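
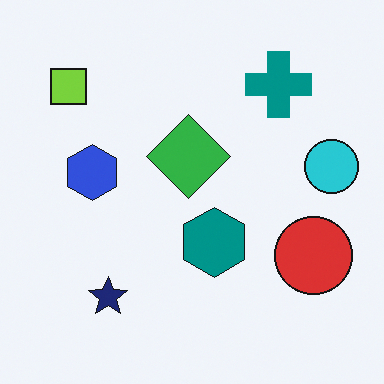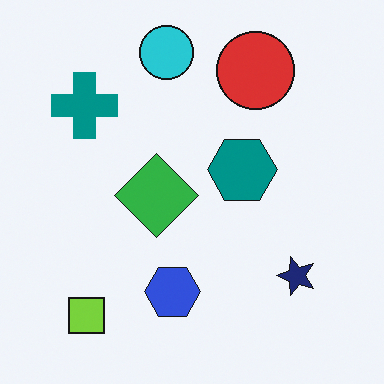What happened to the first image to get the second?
Rotated 90° counter-clockwise.

The lime square sits in the top-left of the first image and the bottom-left of the second — consistent with a whole-image 90° counter-clockwise rotation.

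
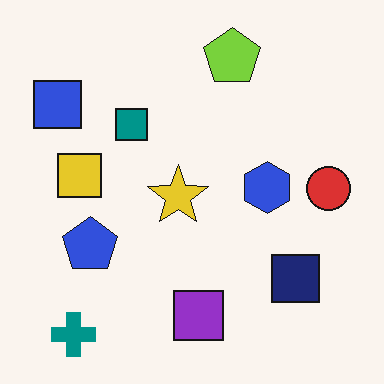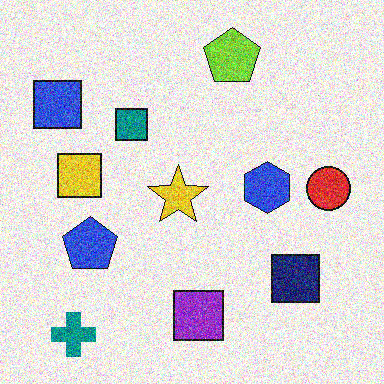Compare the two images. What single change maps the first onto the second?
This is the original image degraded with strong gaussian noise.

Random speckle covers the whole image, including the flat background.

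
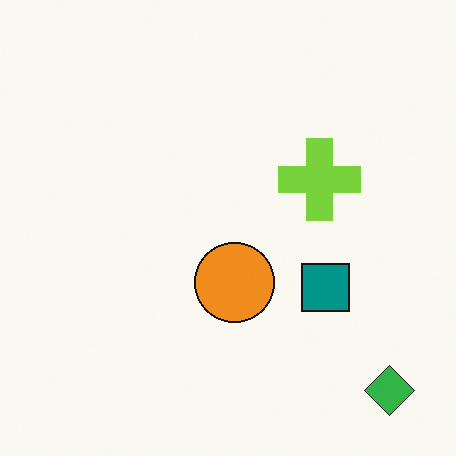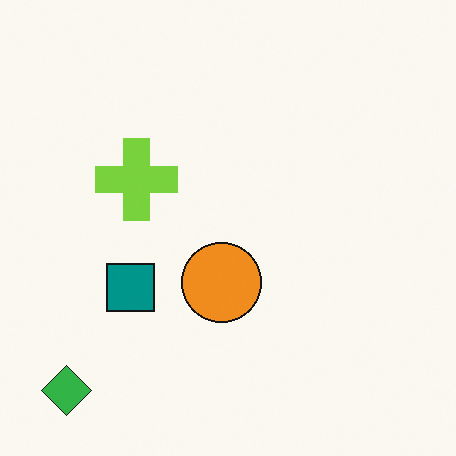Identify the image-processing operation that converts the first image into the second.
The image was flipped horizontally (left ↔ right).

The green diamond is in the bottom-right of the first image and the bottom-left of the second — shapes on opposite sides of the vertical midline have swapped in a mirror flip.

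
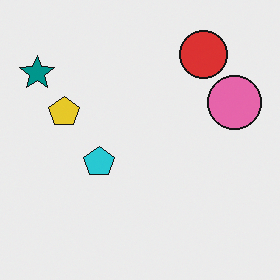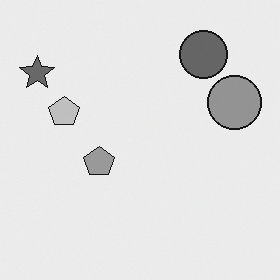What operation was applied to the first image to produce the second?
Converted to grayscale.

All color is removed — every shape is now a shade of grey.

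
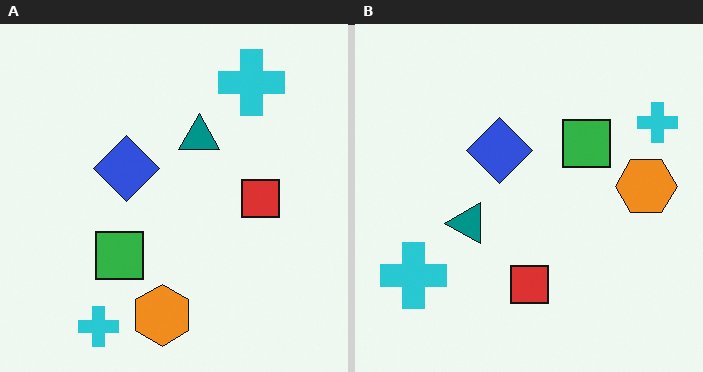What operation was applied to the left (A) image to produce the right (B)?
The image was transposed (reflected across the top-left ↔ bottom-right diagonal).

Shapes have swapped their row and column positions — what was in the top-right is now in the bottom-left — a diagonal reflection.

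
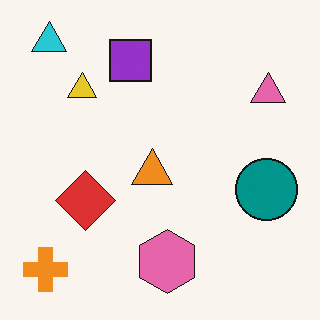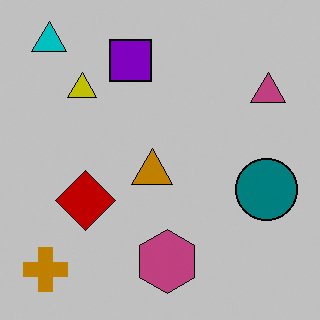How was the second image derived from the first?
The image was heavily posterized to just a handful of flat colors.

Each flat color has snapped to a coarser quantized level — most visibly, the near-white background has dropped to a flat grey.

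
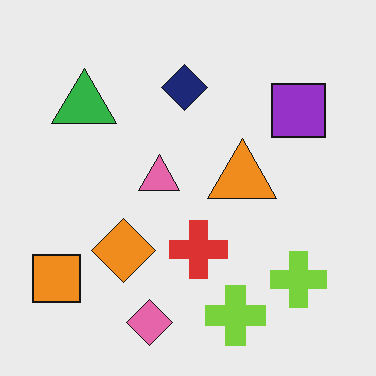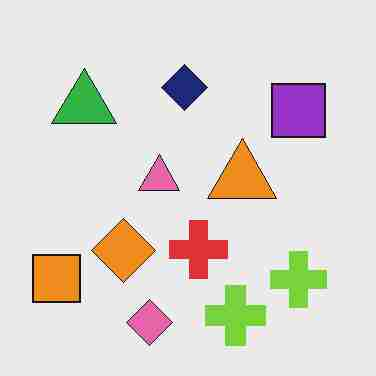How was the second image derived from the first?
Heavily JPEG-compressed with obvious blocking artifacts.

Blocky 8×8 compression artifacts appear around shape edges and the flat background shows ringing — characteristic JPEG degradation.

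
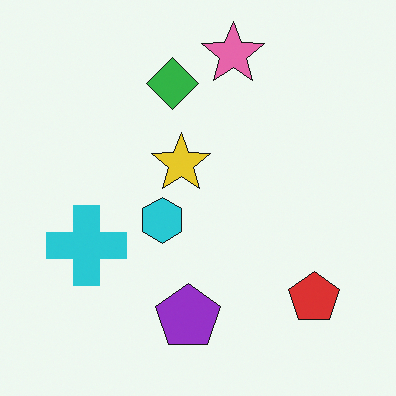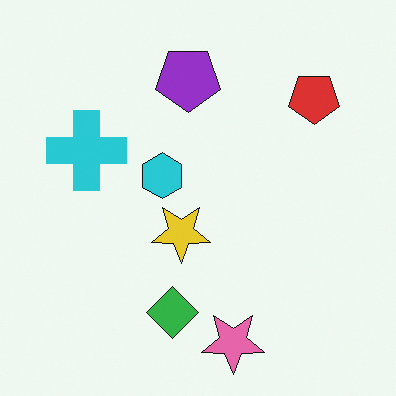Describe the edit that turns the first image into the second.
It was flipped vertically (top ↔ bottom).

The pink star is in the top of the first image and the bottom of the second — shapes on opposite sides of the horizontal midline have swapped in a mirror flip.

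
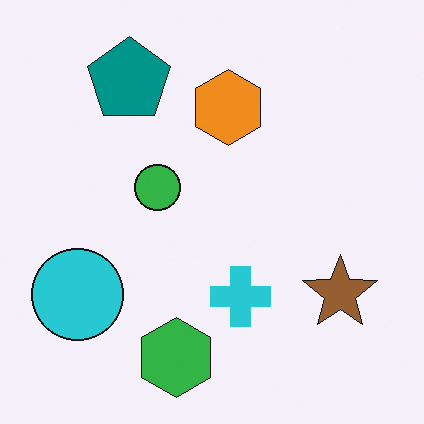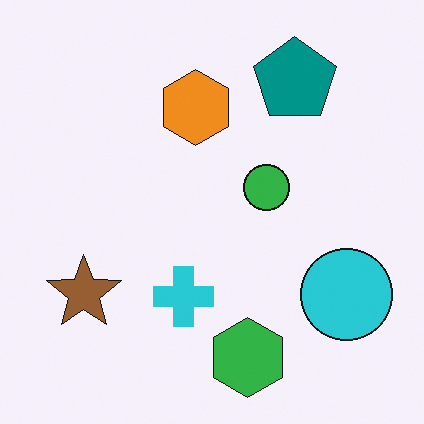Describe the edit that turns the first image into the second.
The second image is the first flipped horizontally (left ↔ right).

The cyan circle is in the bottom-left of the first image and the bottom-right of the second — shapes on opposite sides of the vertical midline have swapped in a mirror flip.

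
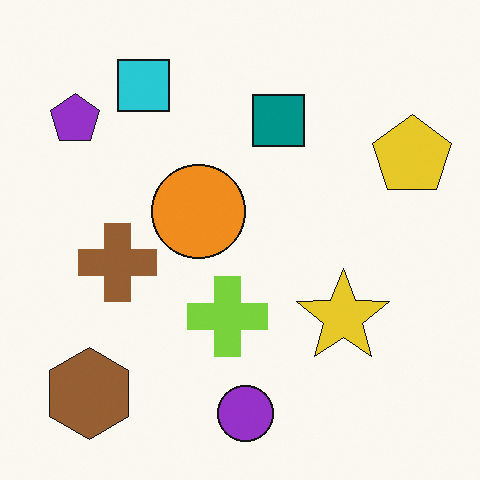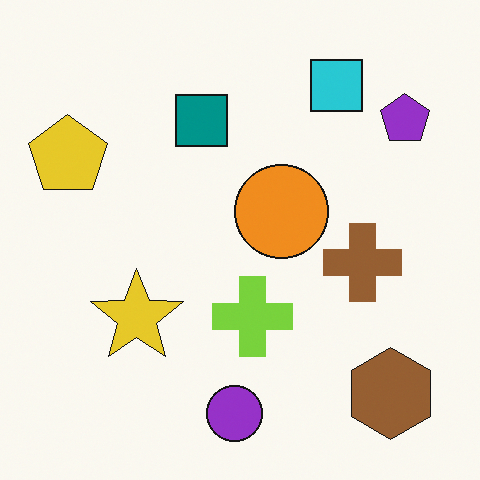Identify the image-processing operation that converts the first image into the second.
The second image is the first flipped horizontally (left ↔ right).

The yellow pentagon is in the top-right of the first image and the top-left of the second — shapes on opposite sides of the vertical midline have swapped in a mirror flip.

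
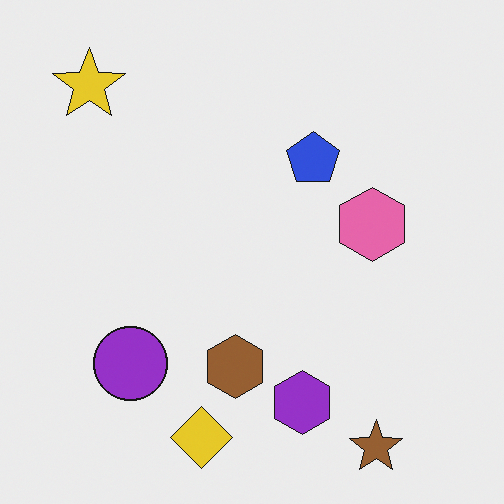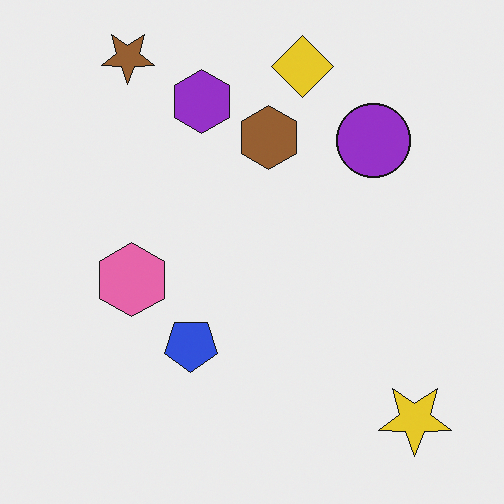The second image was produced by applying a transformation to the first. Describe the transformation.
Rotated 180°.

The yellow star sits in the top-left of the first image and the bottom-right of the second — consistent with a whole-image 180° rotation.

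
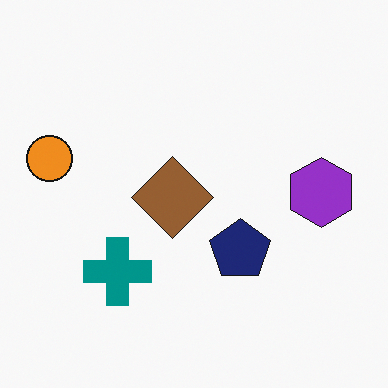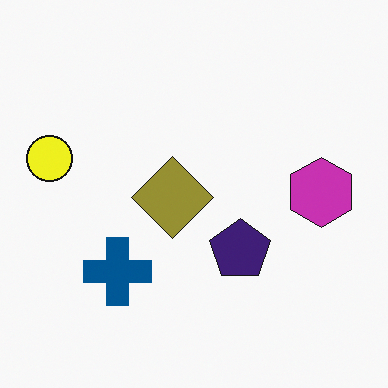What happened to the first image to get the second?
The transformation is: hue-shifted by a small amount.

Every shape's color has rotated by the same amount around the hue wheel — a uniform hue shift.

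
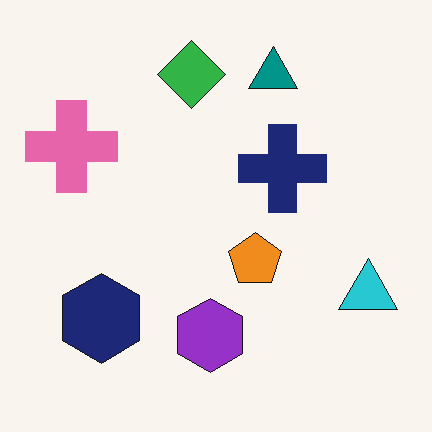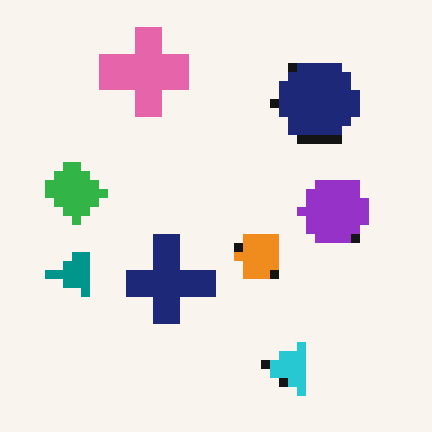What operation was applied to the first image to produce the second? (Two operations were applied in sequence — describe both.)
Transposed (reflected across the top-left ↔ bottom-right diagonal), then heavily pixelated into large blocks.

Shapes have swapped their row and column positions — what was in the top-right is now in the bottom-left — a diagonal reflection. Shapes are reduced to large square blocks; fine edges and outlines are lost — a downscale-then-upscale (mosaic) effect.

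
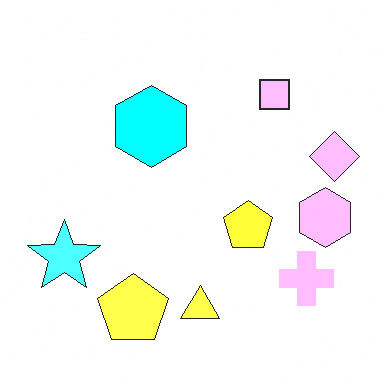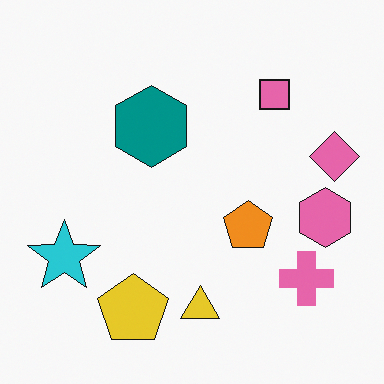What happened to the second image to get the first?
The transformation is: noticeably brightened.

Every pixel — background and shapes alike — is uniformly brightened.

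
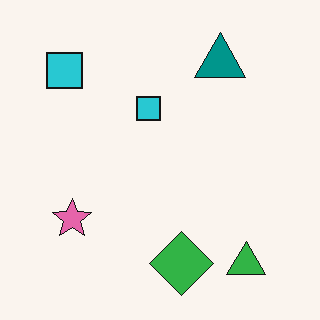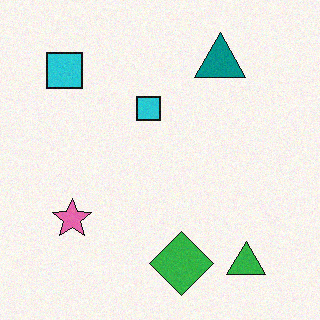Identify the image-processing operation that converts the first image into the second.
The transformation is: degraded with a light layer of grain.

Random speckle covers the whole image, including the flat background.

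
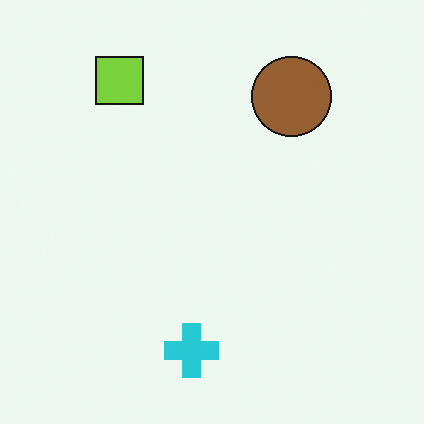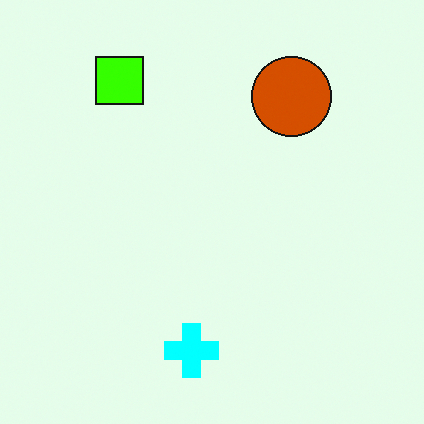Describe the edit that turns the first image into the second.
This is the original image made much more vivid (saturation change).

All colors are more vivid — a global saturation change.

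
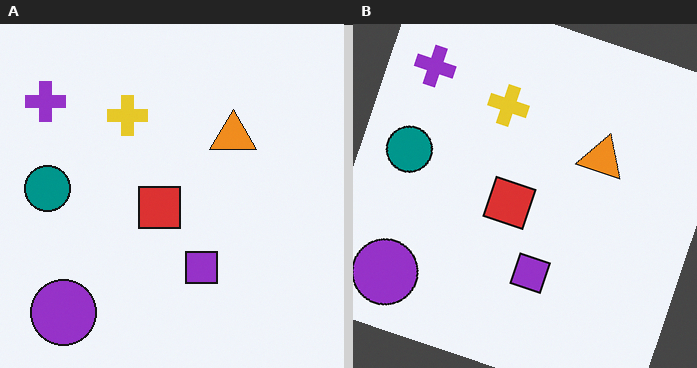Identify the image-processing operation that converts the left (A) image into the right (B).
The transformation is: rotated clockwise by a moderate amount.

Every shape is tilted by the same angle and the image corners show triangular fill wedges — a whole-image rotation by a non-right angle.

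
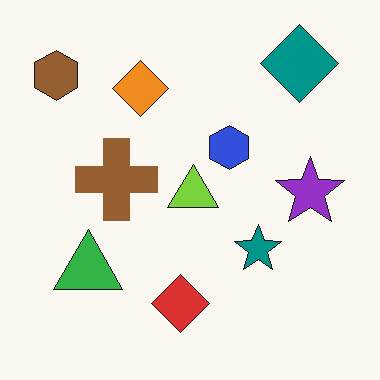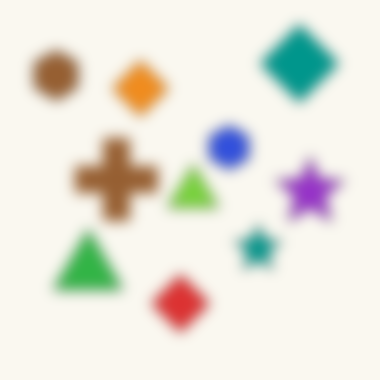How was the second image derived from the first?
Heavily blurred.

Shape edges and outlines are uniformly softened across the whole image.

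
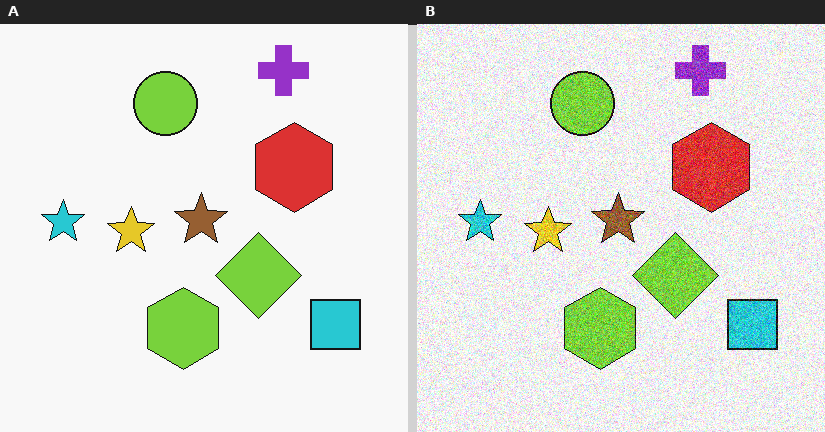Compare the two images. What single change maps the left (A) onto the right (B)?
The image was degraded with heavy additive noise.

Random speckle covers the whole image, including the flat background.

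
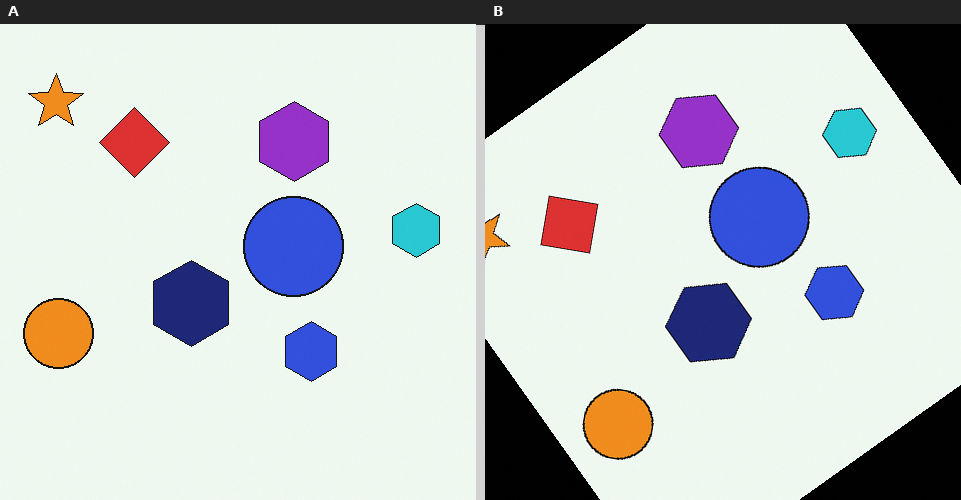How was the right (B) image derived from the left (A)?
It was rotated counter-clockwise by a large amount — several tens of degrees.

Every shape is tilted by the same angle and the image corners show triangular fill wedges — a whole-image rotation by a non-right angle.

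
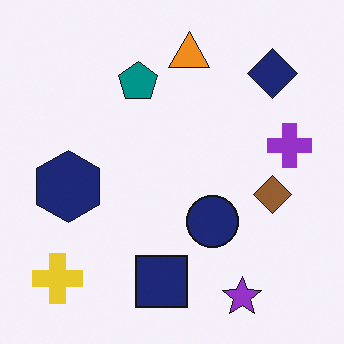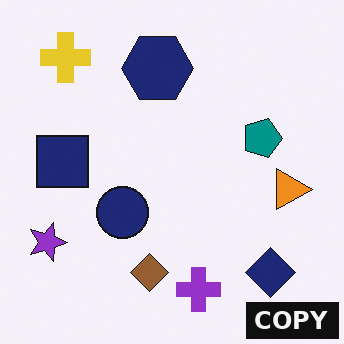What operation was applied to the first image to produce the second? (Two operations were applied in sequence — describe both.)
This is the original image rotated 90° clockwise, then watermarked with the text "COPY" in the lower-right corner.

The yellow cross sits in the bottom-left of the first image and the top-left of the second — consistent with a whole-image 90° clockwise rotation. A dark label reading "COPY" appears in the lower-right corner.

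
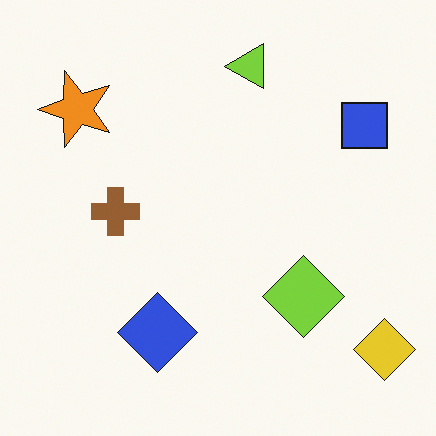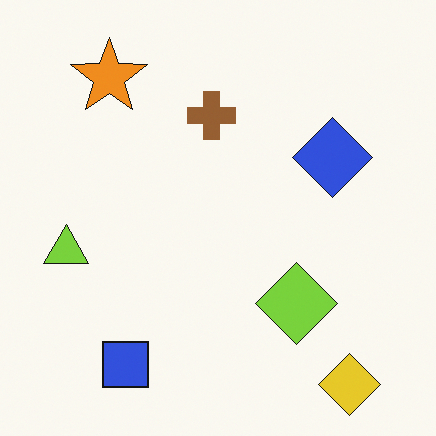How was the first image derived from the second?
The first image is the second transposed (reflected across the top-left ↔ bottom-right diagonal).

Shapes have swapped their row and column positions — what was in the top-right is now in the bottom-left — a diagonal reflection.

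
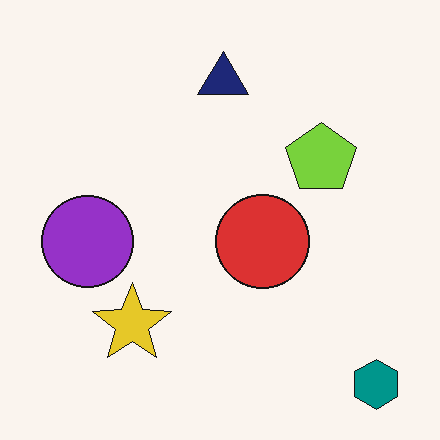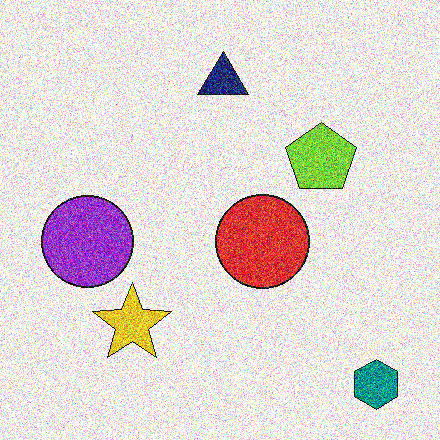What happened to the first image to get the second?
This is the original image degraded with strong gaussian noise.

Random speckle covers the whole image, including the flat background.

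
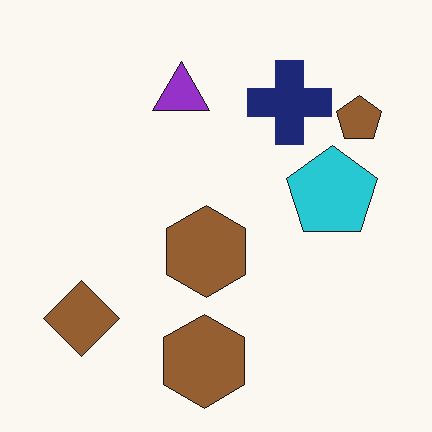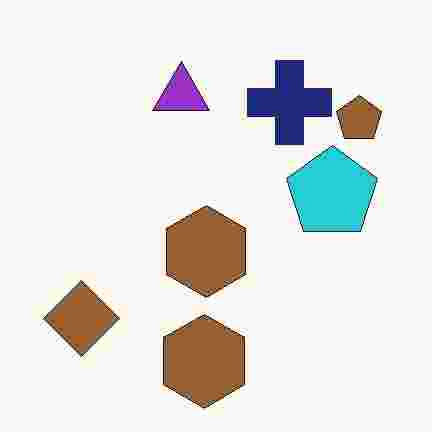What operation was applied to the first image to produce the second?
The image was degraded with heavy JPEG compression.

Blocky 8×8 compression artifacts appear around shape edges and the flat background shows ringing — characteristic JPEG degradation.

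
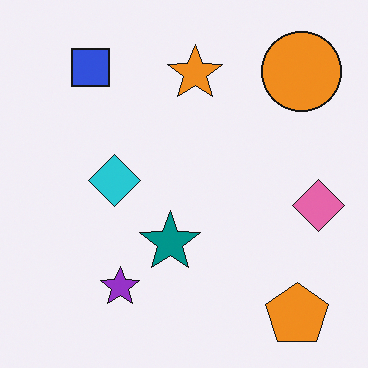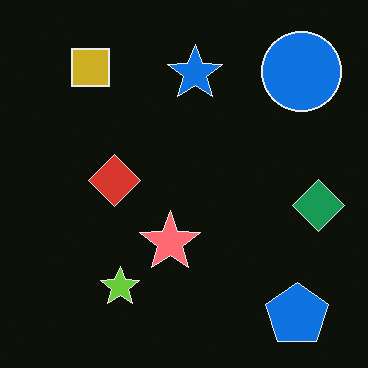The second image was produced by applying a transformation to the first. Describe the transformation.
The image was color-inverted (negative).

The light background has become dark and every shape's color is its complement — a photographic negative.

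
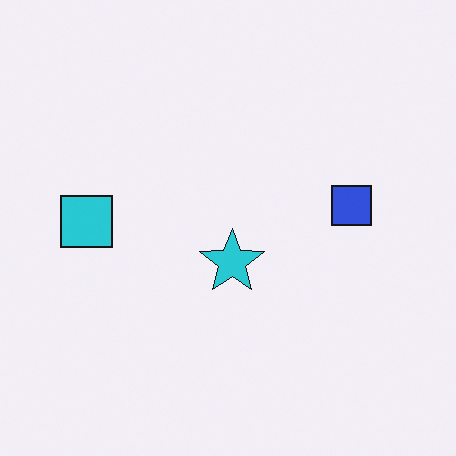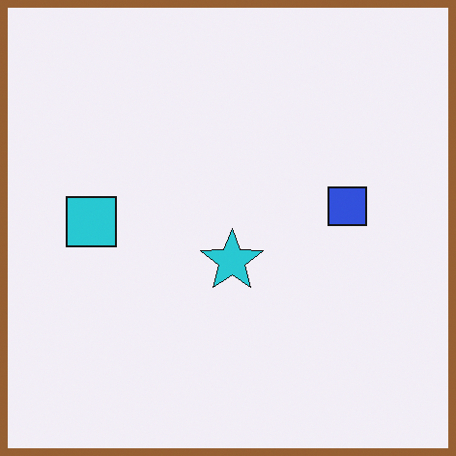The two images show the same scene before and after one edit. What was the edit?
It was framed with a brown border.

A solid brown frame runs around the edge of the second image, with the content slightly shrunk inside it.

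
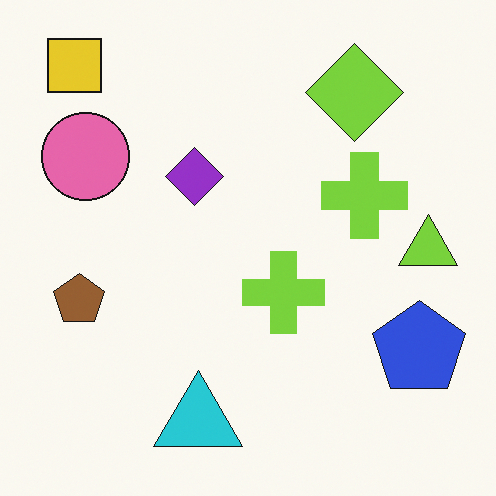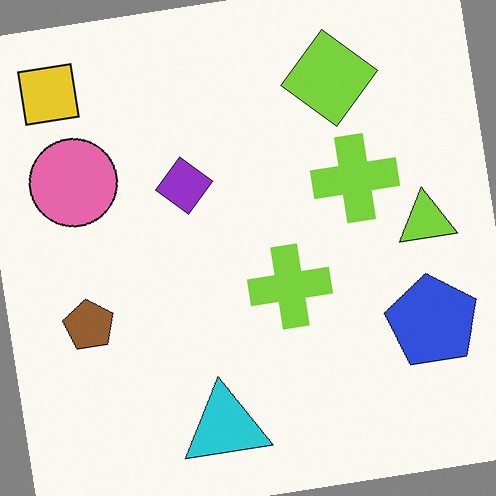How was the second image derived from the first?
The second image is the first rotated counter-clockwise by a few degrees.

Every shape is tilted by the same angle and the image corners show triangular fill wedges — a whole-image rotation by a non-right angle.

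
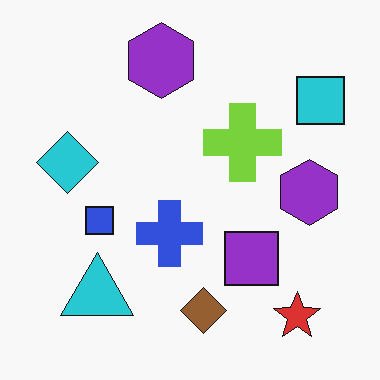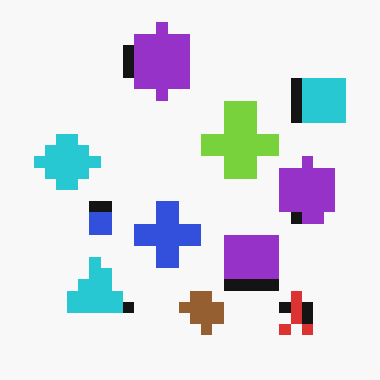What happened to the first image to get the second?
It was coarsely pixelated.

Shapes are reduced to large square blocks; fine edges and outlines are lost — a downscale-then-upscale (mosaic) effect.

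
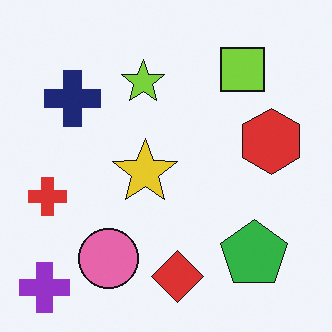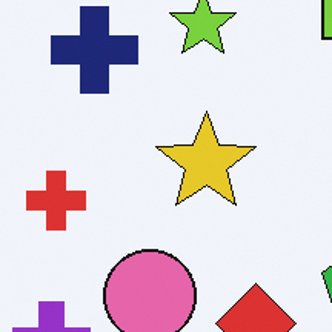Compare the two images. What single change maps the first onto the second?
This is the original image cropped to a modestly smaller region and rescaled.

The visible shapes are larger and the field of view is narrower; shapes near the original edges may be partly or wholly outside the frame — a crop-and-rescale.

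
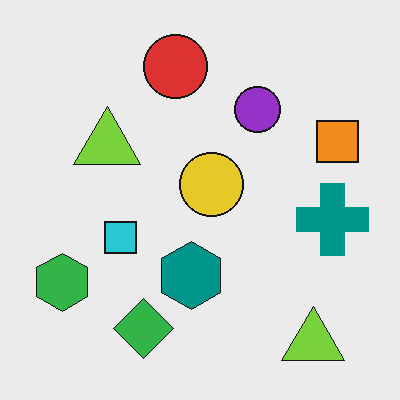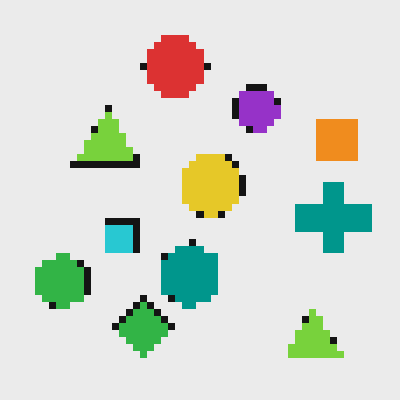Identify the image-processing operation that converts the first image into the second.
Pixelated into visible square blocks.

Shapes are reduced to large square blocks; fine edges and outlines are lost — a downscale-then-upscale (mosaic) effect.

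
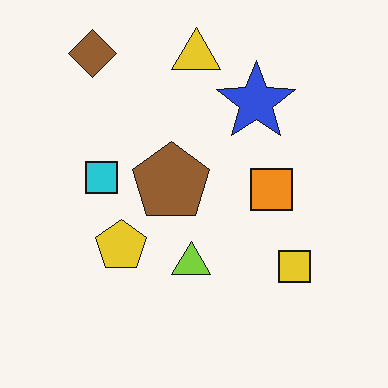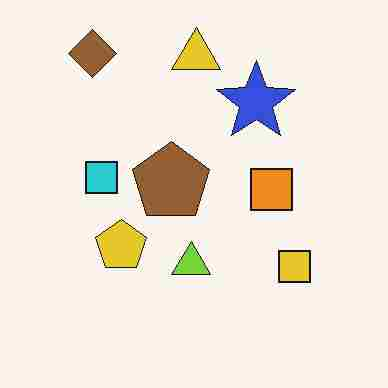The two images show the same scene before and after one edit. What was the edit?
The second image is the first heavily JPEG-compressed with obvious blocking artifacts.

Blocky 8×8 compression artifacts appear around shape edges and the flat background shows ringing — characteristic JPEG degradation.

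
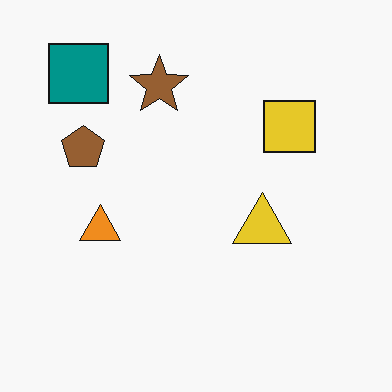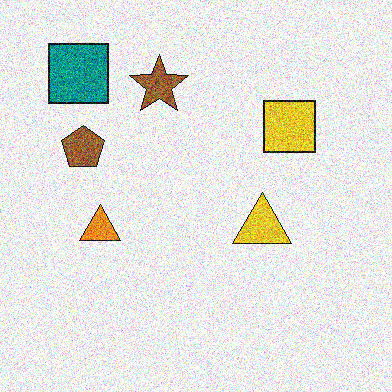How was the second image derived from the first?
The image was degraded with a thick layer of grain.

Random speckle covers the whole image, including the flat background.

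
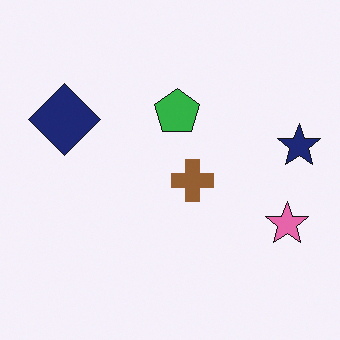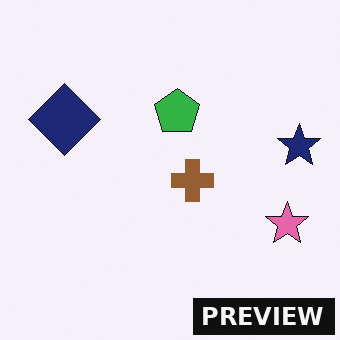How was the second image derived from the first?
The image was watermarked with the text "PREVIEW" in the lower-right corner.

A dark label reading "PREVIEW" appears in the lower-right corner.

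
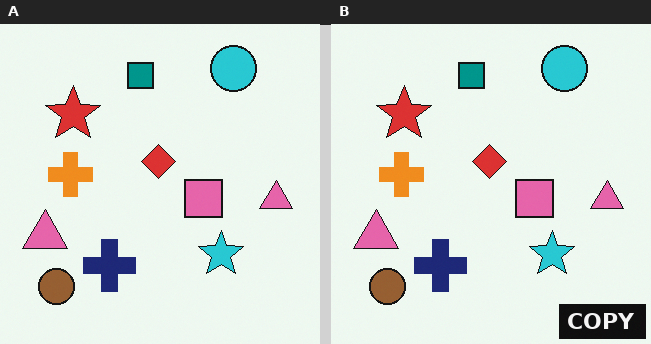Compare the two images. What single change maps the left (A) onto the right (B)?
Watermarked with the text "COPY" in the lower-right corner.

A dark label reading "COPY" appears in the lower-right corner.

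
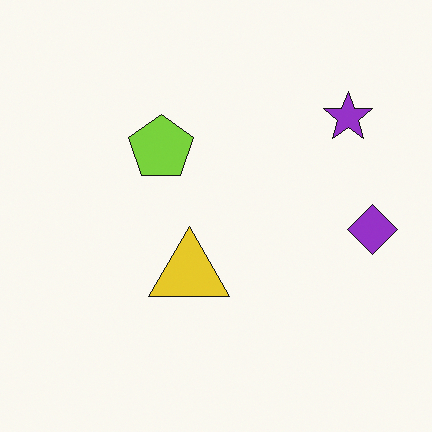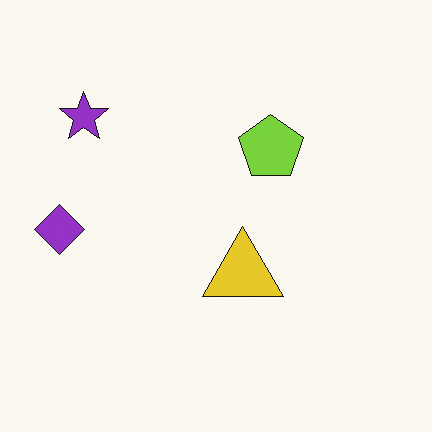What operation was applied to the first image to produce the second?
This is the original image flipped horizontally (left ↔ right).

The purple diamond is in the right of the first image and the left of the second — shapes on opposite sides of the vertical midline have swapped in a mirror flip.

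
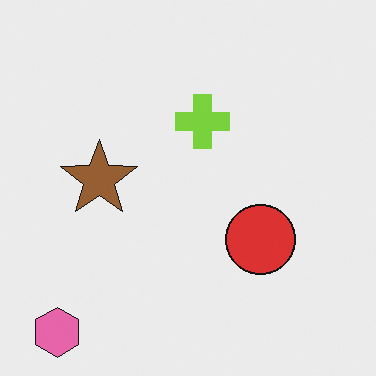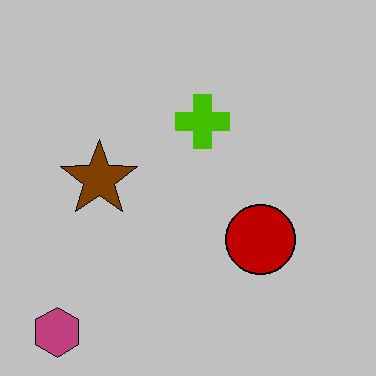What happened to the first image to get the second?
The second image is the first aggressively posterized.

Each flat color has snapped to a coarser quantized level — most visibly, the near-white background has dropped to a flat grey.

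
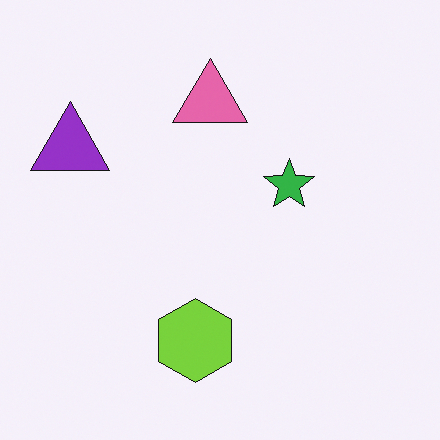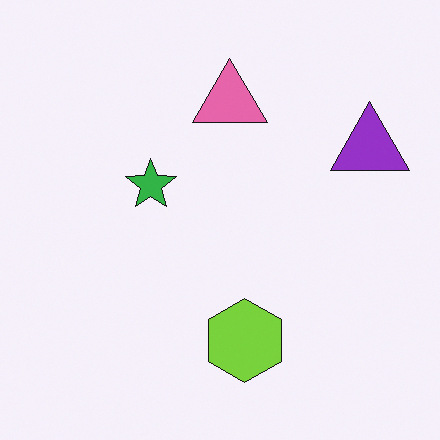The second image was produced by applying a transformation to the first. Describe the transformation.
The image was flipped horizontally (left ↔ right).

The purple triangle is in the left of the first image and the right of the second — shapes on opposite sides of the vertical midline have swapped in a mirror flip.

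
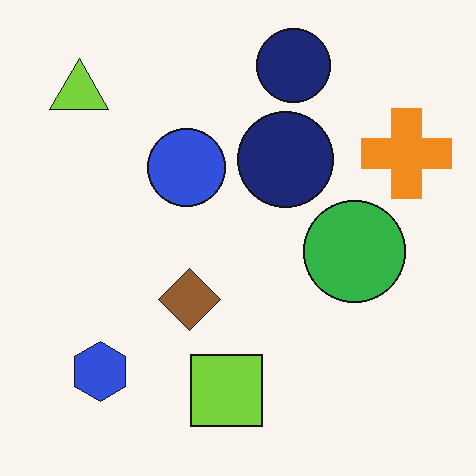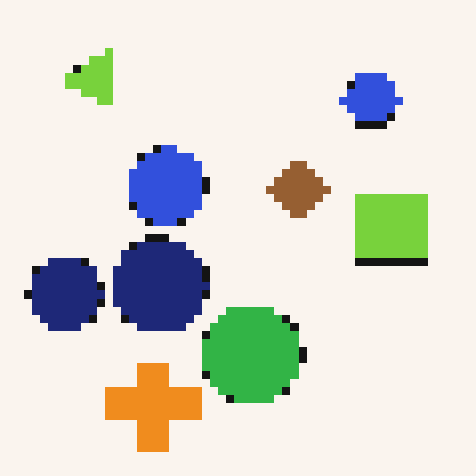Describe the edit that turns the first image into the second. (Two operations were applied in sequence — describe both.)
This is the original image transposed (reflected across the top-left ↔ bottom-right diagonal), then pixelated into visible square blocks.

Shapes have swapped their row and column positions — what was in the top-right is now in the bottom-left — a diagonal reflection. Shapes are reduced to large square blocks; fine edges and outlines are lost — a downscale-then-upscale (mosaic) effect.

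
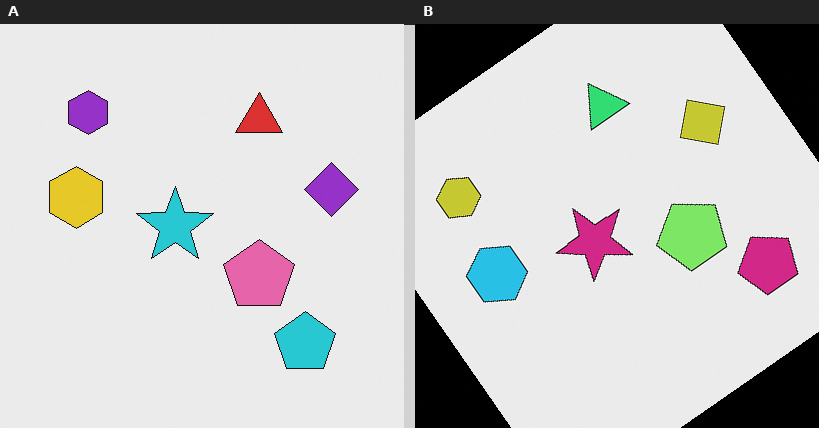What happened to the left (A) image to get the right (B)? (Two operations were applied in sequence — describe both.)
Hue-shifted by a moderate amount, then rotated counter-clockwise by a large amount — several tens of degrees.

Every shape's color has rotated by the same amount around the hue wheel — a uniform hue shift. Every shape is tilted by the same angle and the image corners show triangular fill wedges — a whole-image rotation by a non-right angle.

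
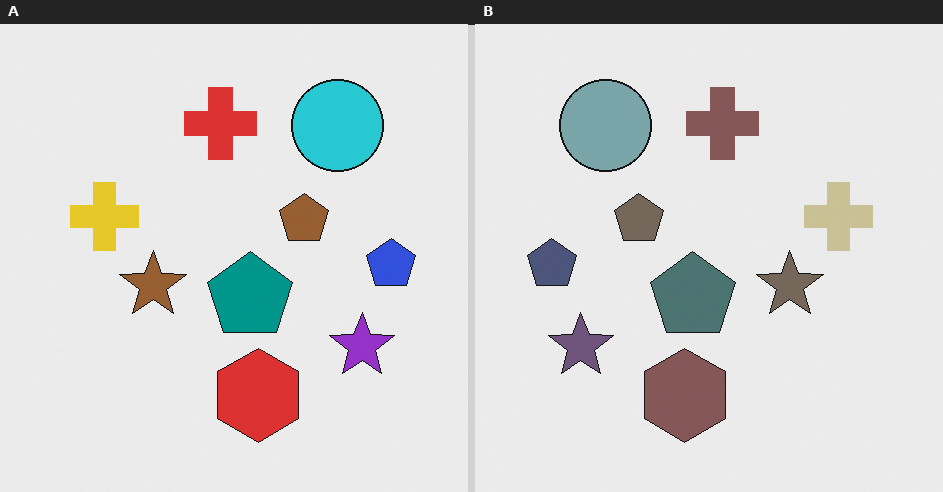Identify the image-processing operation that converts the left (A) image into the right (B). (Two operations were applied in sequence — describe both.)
The image was flipped horizontally (left ↔ right), then made much more muted (saturation change).

The blue pentagon is in the right of the left (A) image and the left of the right (B) — shapes on opposite sides of the vertical midline have swapped in a mirror flip. All colors are more muted and greyish — a global saturation change.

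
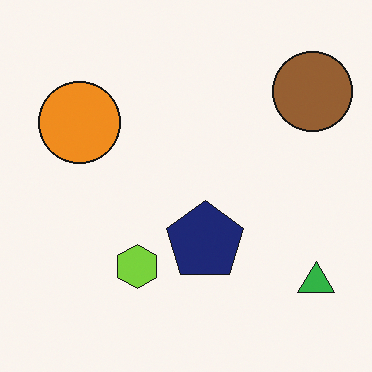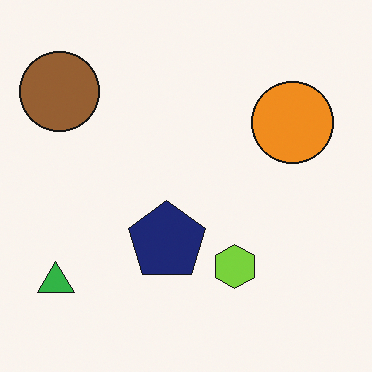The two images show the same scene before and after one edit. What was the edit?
The image was flipped horizontally (left ↔ right).

The green triangle is in the bottom-right of the first image and the bottom-left of the second — shapes on opposite sides of the vertical midline have swapped in a mirror flip.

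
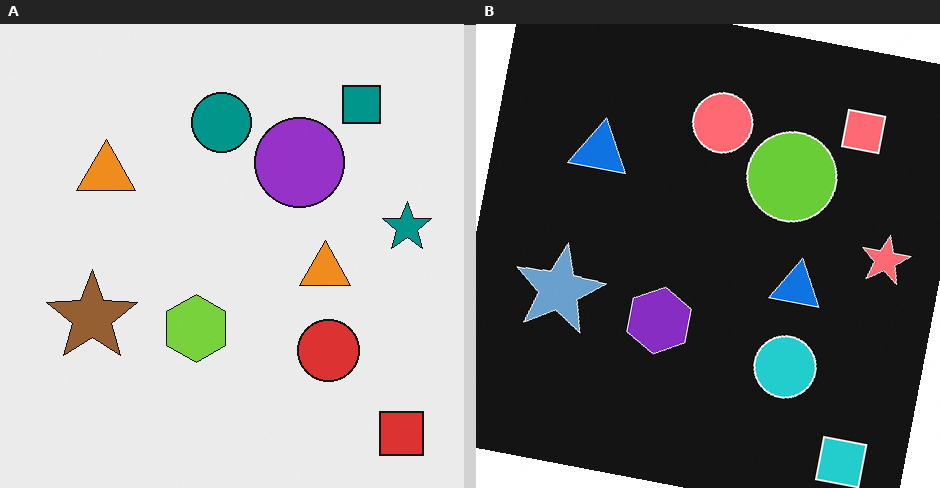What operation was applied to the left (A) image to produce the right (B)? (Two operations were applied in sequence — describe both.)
This is the original image rotated clockwise by a small amount, then color-inverted (negative).

Every shape is tilted by the same angle and the image corners show triangular fill wedges — a whole-image rotation by a non-right angle. The light background has become dark and every shape's color is its complement — a photographic negative.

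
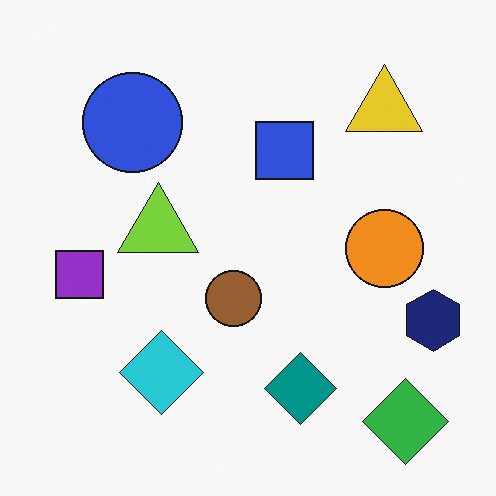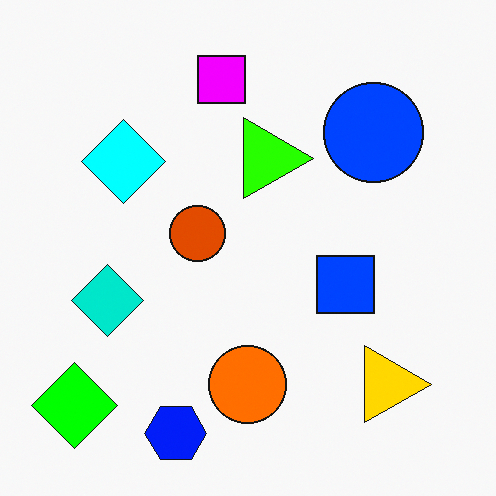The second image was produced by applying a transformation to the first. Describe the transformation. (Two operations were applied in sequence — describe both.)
It was rotated 90° clockwise, then heavily oversaturated.

The green diamond sits in the bottom-right of the first image and the bottom-left of the second — consistent with a whole-image 90° clockwise rotation. All colors are more vivid — a global saturation change.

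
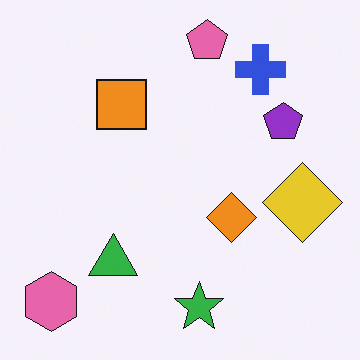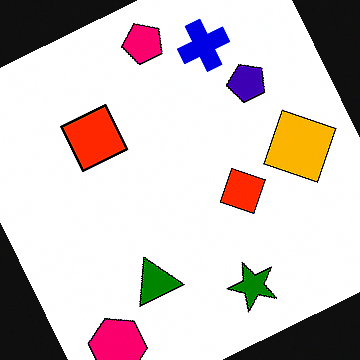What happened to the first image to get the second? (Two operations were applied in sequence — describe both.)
The transformation is: rotated counter-clockwise by a moderate amount, then given much higher contrast.

Every shape is tilted by the same angle and the image corners show triangular fill wedges — a whole-image rotation by a non-right angle. Tones are pushed away from mid-grey across the whole image — a global contrast change.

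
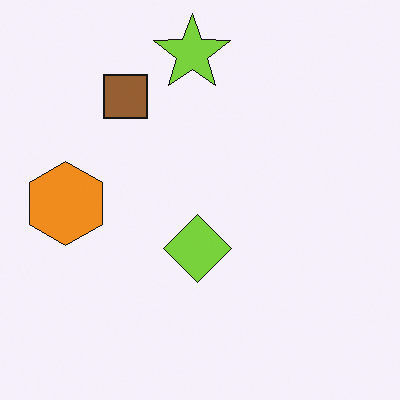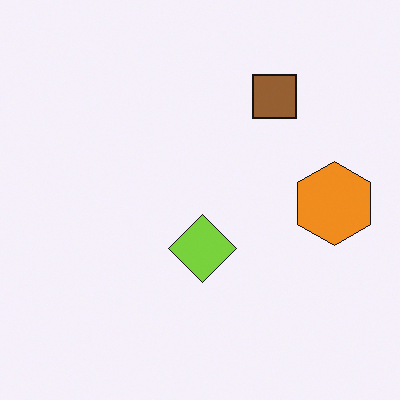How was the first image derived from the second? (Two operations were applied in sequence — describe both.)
The transformation is: flipped horizontally (left ↔ right), then overlaid with an additional lime star.

The orange hexagon is in the right of the second image and the left of the first — shapes on opposite sides of the vertical midline have swapped in a mirror flip. A lime star appears in the first image that is absent from the second.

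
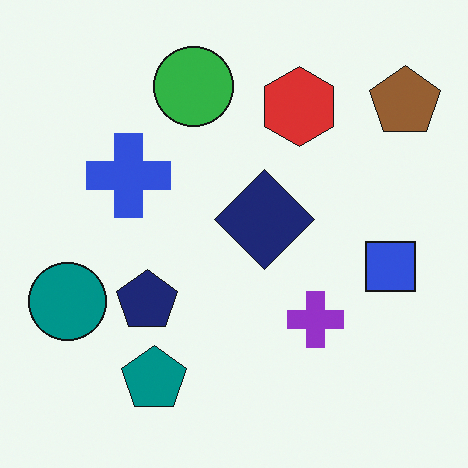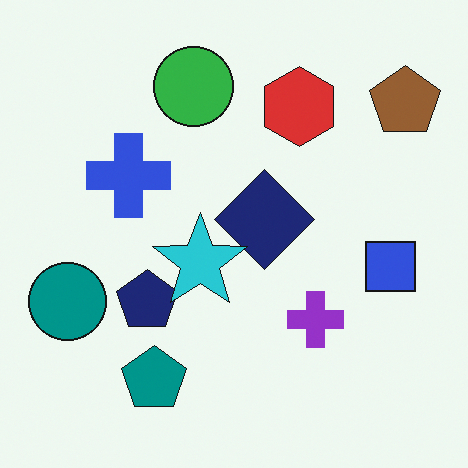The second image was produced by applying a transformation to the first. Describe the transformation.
The second image is the first overlaid with an additional cyan star.

A cyan star appears in the second image that is absent from the first.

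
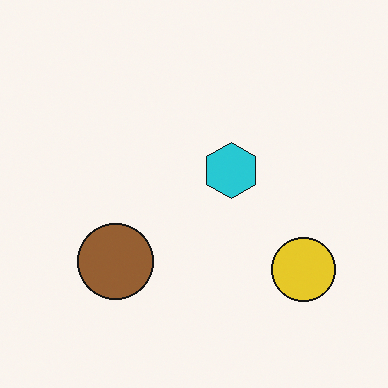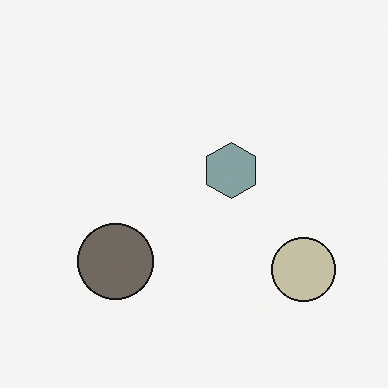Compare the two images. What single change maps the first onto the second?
It was made much more muted (saturation change).

All colors are more muted and greyish — a global saturation change.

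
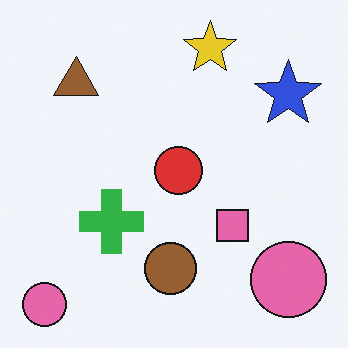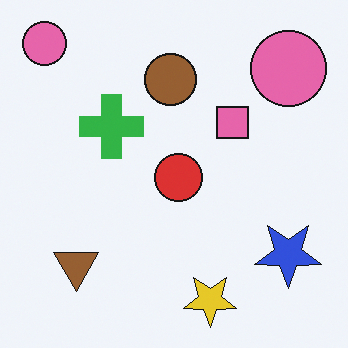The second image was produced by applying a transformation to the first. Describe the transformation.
It was flipped vertically (top ↔ bottom).

The yellow star is in the top of the first image and the bottom of the second — shapes on opposite sides of the horizontal midline have swapped in a mirror flip.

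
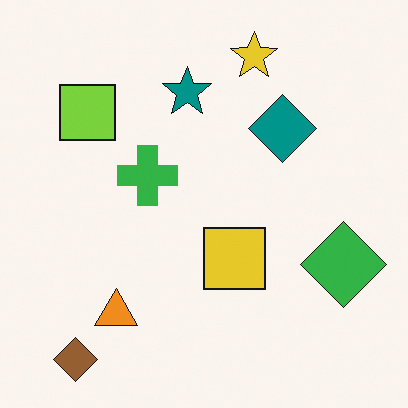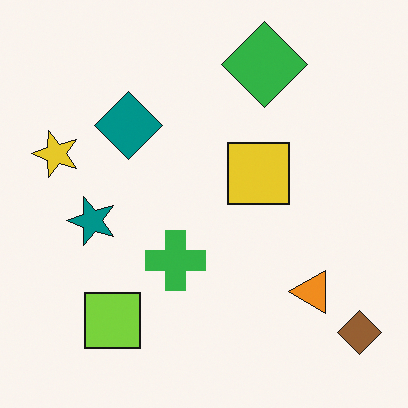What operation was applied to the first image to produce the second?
It was rotated 90° counter-clockwise.

The brown diamond sits in the bottom-left of the first image and the bottom-right of the second — consistent with a whole-image 90° counter-clockwise rotation.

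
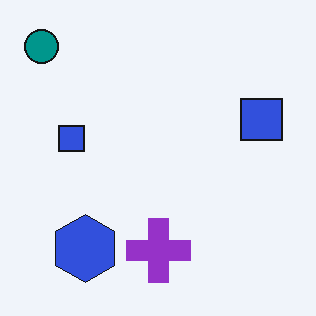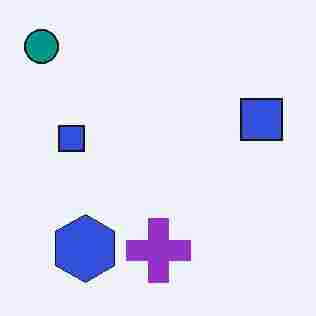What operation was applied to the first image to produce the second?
The image was heavily JPEG-compressed with obvious blocking artifacts.

Blocky 8×8 compression artifacts appear around shape edges and the flat background shows ringing — characteristic JPEG degradation.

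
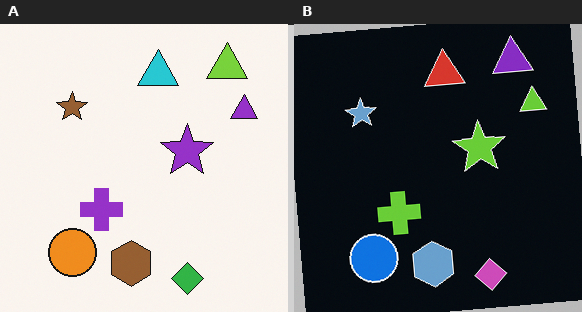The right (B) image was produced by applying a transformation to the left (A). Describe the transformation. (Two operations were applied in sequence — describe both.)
It was rotated counter-clockwise by a slight angle, then color-inverted (negative).

Every shape is tilted by the same angle and the image corners show triangular fill wedges — a whole-image rotation by a non-right angle. The light background has become dark and every shape's color is its complement — a photographic negative.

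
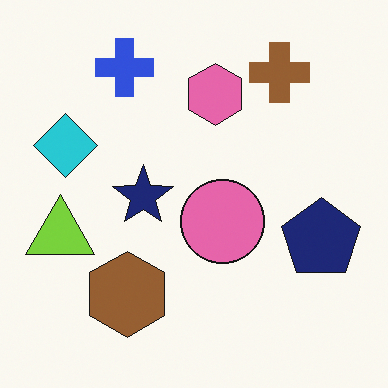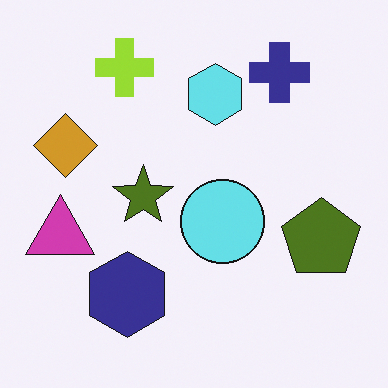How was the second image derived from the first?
Hue-shifted by a large amount.

Every shape's color has rotated by the same amount around the hue wheel — a uniform hue shift.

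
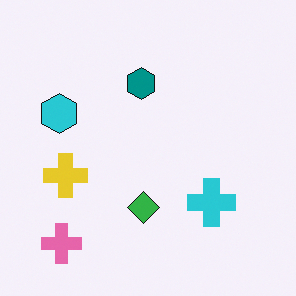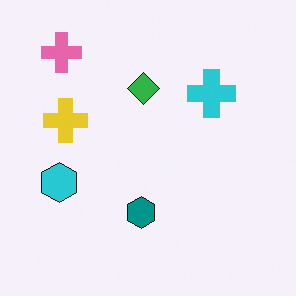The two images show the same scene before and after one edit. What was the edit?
The image was flipped vertically (top ↔ bottom).

The pink cross is in the bottom-left of the first image and the top-left of the second — shapes on opposite sides of the horizontal midline have swapped in a mirror flip.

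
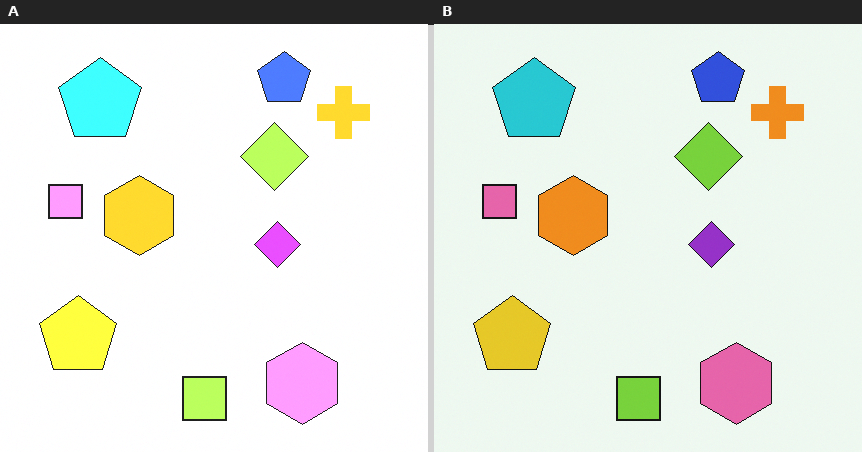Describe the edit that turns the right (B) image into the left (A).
The image was substantially brightened.

Every pixel — background and shapes alike — is uniformly brightened.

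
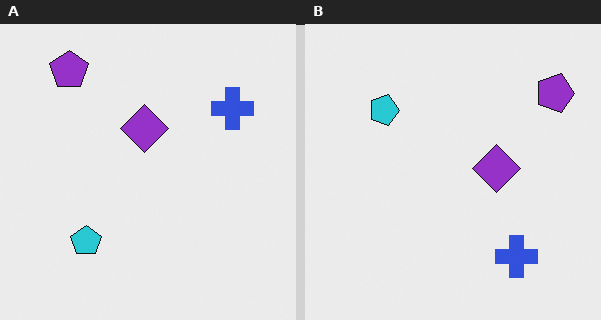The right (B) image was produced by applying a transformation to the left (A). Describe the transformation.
The image was rotated 90° clockwise.

The purple pentagon sits in the top-left of the left (A) image and the top-right of the right (B) — consistent with a whole-image 90° clockwise rotation.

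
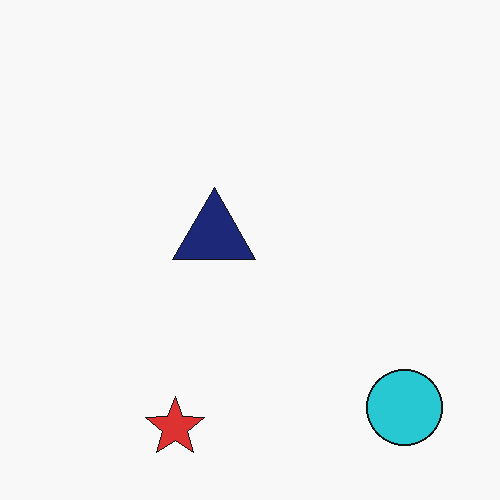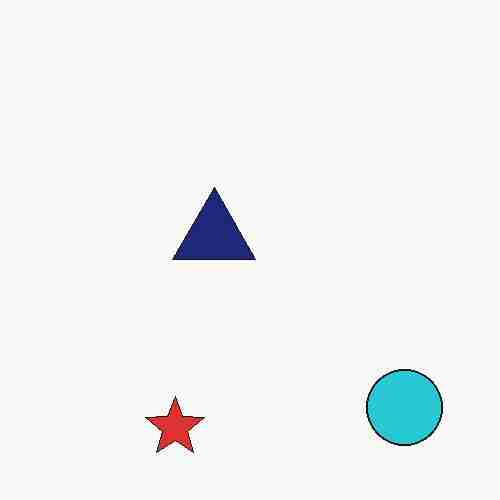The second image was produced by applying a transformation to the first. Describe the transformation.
The image was heavily JPEG-compressed with obvious blocking artifacts.

Blocky 8×8 compression artifacts appear around shape edges and the flat background shows ringing — characteristic JPEG degradation.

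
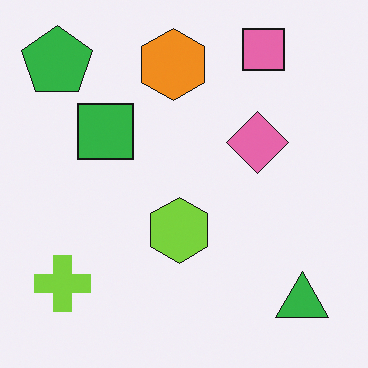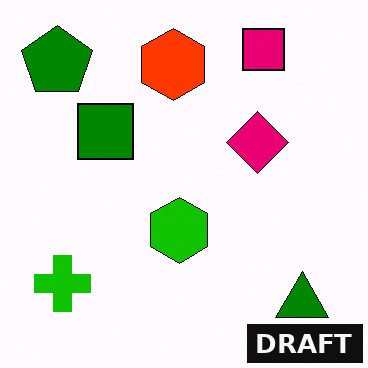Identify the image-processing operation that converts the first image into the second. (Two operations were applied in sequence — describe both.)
The transformation is: given much higher contrast, then watermarked with the text "DRAFT" in the lower-right corner.

Tones are pushed away from mid-grey across the whole image — a global contrast change. A dark label reading "DRAFT" appears in the lower-right corner.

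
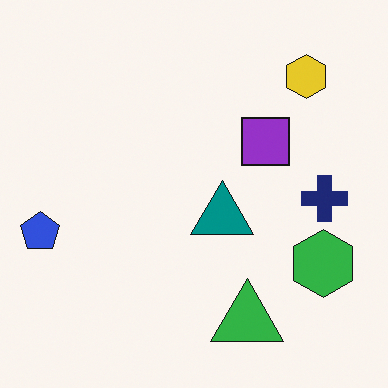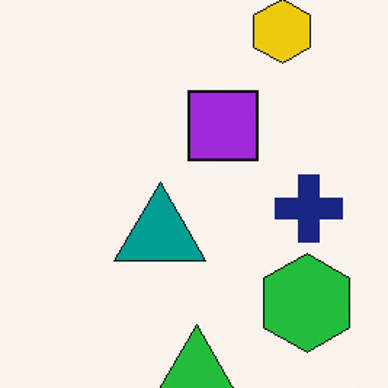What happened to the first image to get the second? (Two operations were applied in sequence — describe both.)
This is the original image cropped slightly and scaled back up, then slightly oversaturated.

The visible shapes are larger and the field of view is narrower; shapes near the original edges may be partly or wholly outside the frame — a crop-and-rescale. All colors are more vivid — a global saturation change.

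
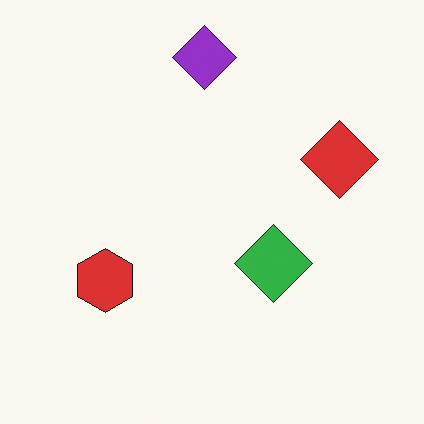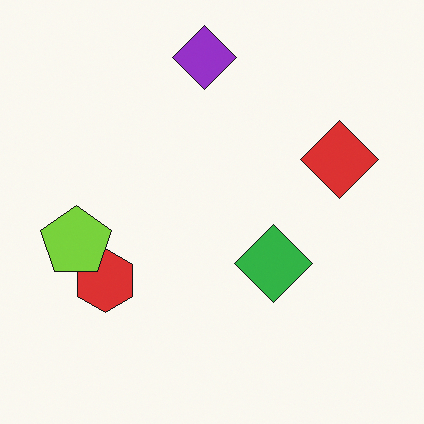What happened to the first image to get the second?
The second image is the first overlaid with an additional lime pentagon.

A lime pentagon appears in the second image that is absent from the first.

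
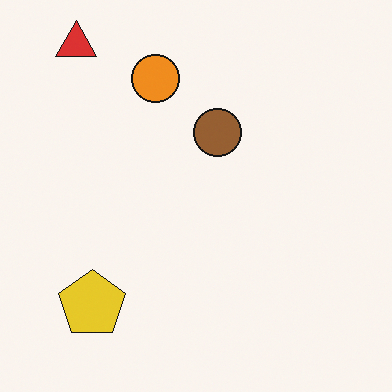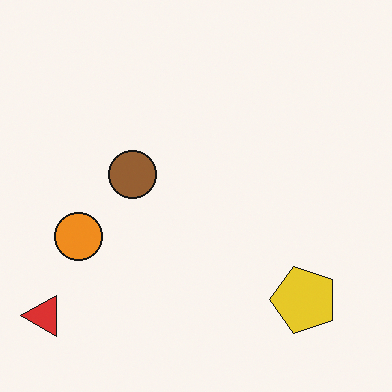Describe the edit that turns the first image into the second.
The second image is the first rotated 90° counter-clockwise.

The red triangle sits in the top-left of the first image and the bottom-left of the second — consistent with a whole-image 90° counter-clockwise rotation.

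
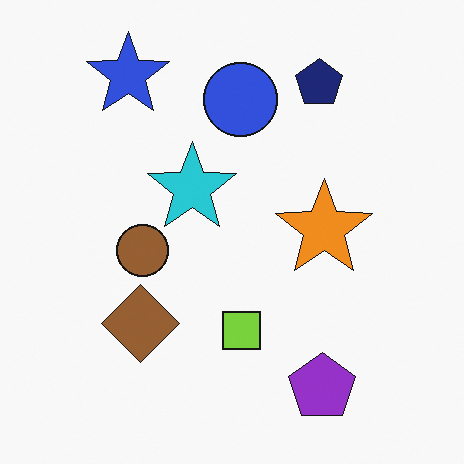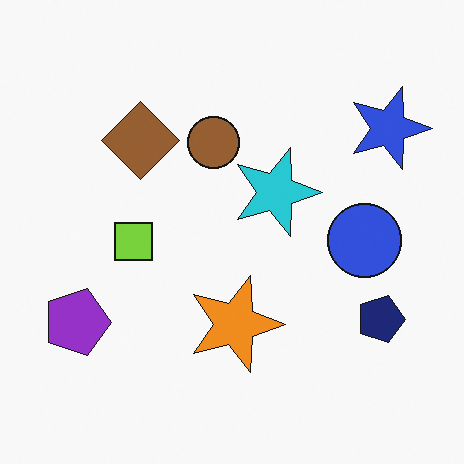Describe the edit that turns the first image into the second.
The second image is the first rotated 90° clockwise.

The blue star sits in the top-left of the first image and the top-right of the second — consistent with a whole-image 90° clockwise rotation.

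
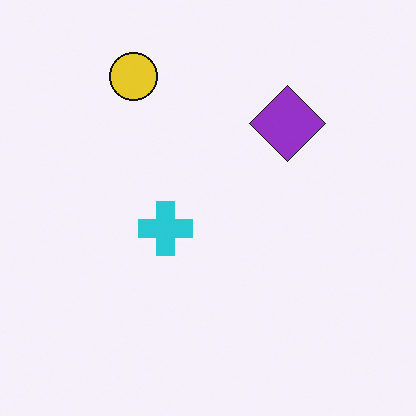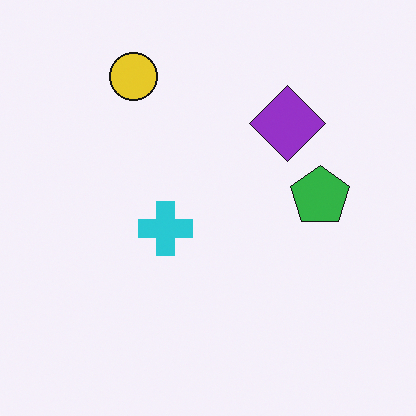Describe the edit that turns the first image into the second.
The image was overlaid with an additional green pentagon.

A green pentagon appears in the second image that is absent from the first.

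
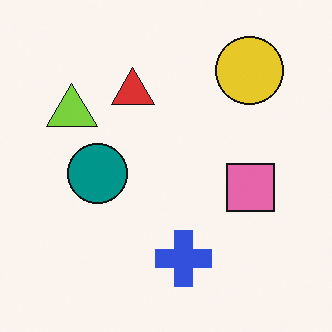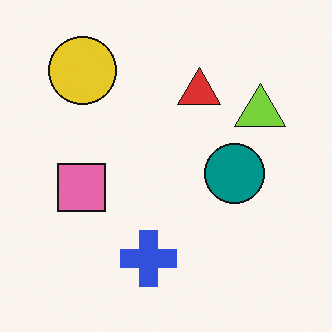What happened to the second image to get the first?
Flipped horizontally (left ↔ right).

The lime triangle is in the right of the second image and the left of the first — shapes on opposite sides of the vertical midline have swapped in a mirror flip.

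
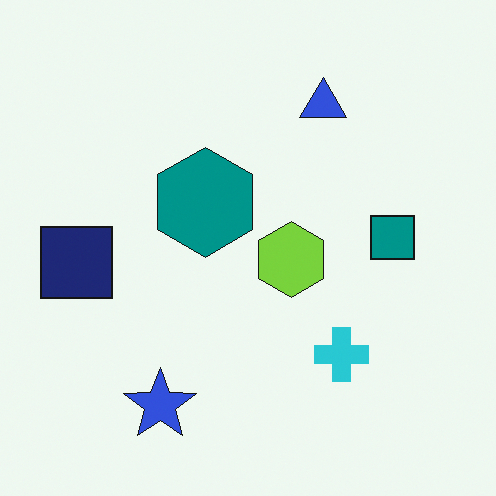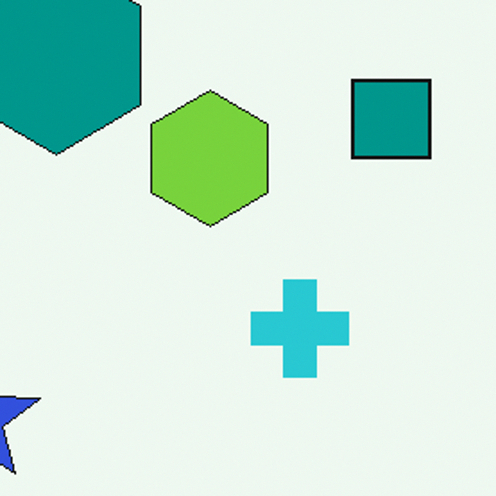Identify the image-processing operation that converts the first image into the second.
The second image is the first cropped tightly and scaled back up.

The visible shapes are larger and the field of view is narrower; shapes near the original edges may be partly or wholly outside the frame — a crop-and-rescale.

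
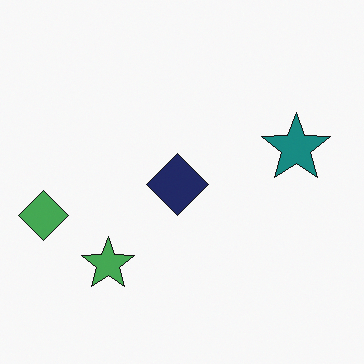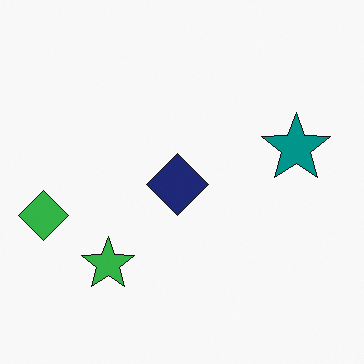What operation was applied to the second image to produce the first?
This is the original image slightly desaturated.

All colors are more muted and greyish — a global saturation change.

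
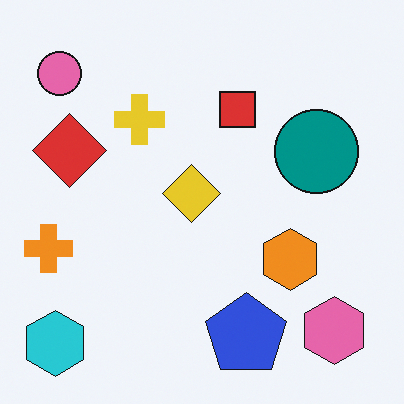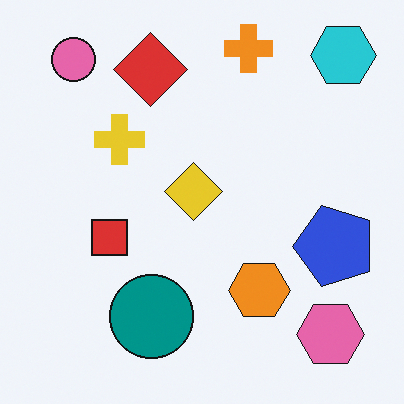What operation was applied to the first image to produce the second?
The transformation is: transposed (reflected across the top-left ↔ bottom-right diagonal).

Shapes have swapped their row and column positions — what was in the top-right is now in the bottom-left — a diagonal reflection.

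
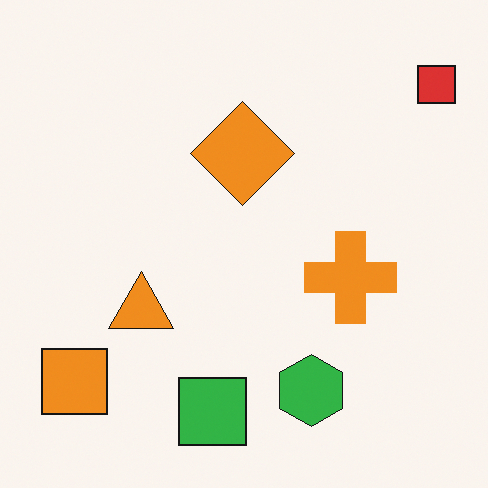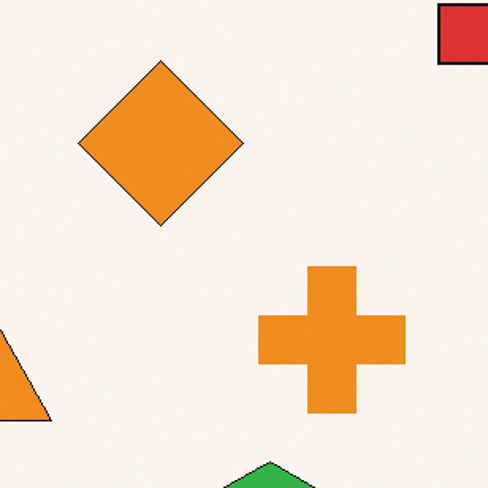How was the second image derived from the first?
Cropped to a modestly smaller region and rescaled.

The visible shapes are larger and the field of view is narrower; shapes near the original edges may be partly or wholly outside the frame — a crop-and-rescale.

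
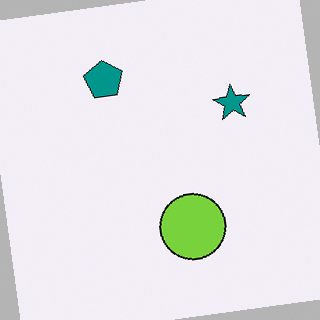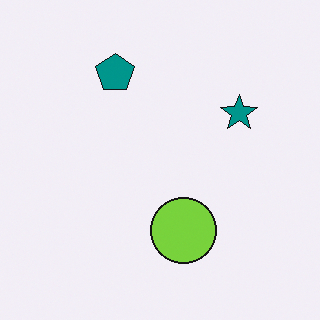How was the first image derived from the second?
The transformation is: rotated counter-clockwise by a few degrees.

Every shape is tilted by the same angle and the image corners show triangular fill wedges — a whole-image rotation by a non-right angle.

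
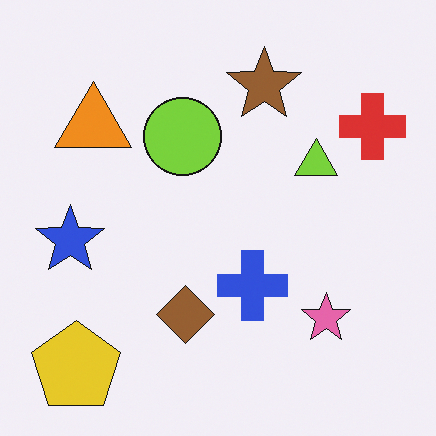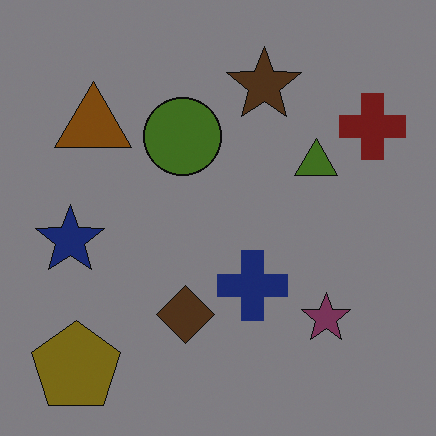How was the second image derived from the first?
The transformation is: substantially darkened.

Every pixel — background and shapes alike — is uniformly darkened.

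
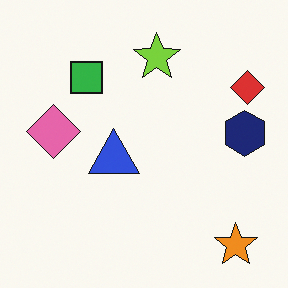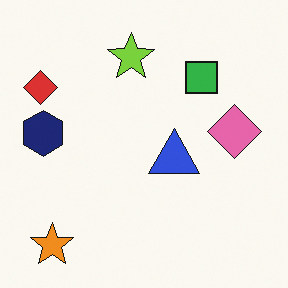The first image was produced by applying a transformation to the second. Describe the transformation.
The first image is the second flipped horizontally (left ↔ right).

The red diamond is in the top-left of the second image and the top-right of the first — shapes on opposite sides of the vertical midline have swapped in a mirror flip.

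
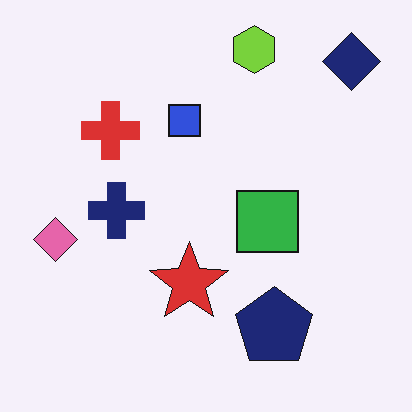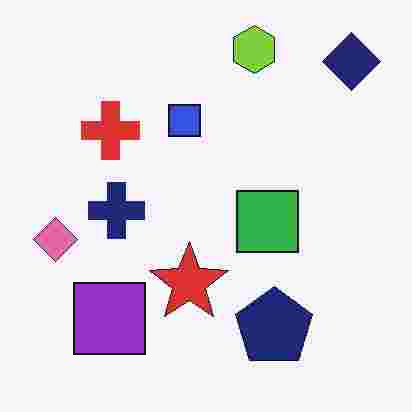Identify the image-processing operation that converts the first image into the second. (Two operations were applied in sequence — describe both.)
This is the original image heavily JPEG-compressed with obvious blocking artifacts, then overlaid with an additional purple square.

Blocky 8×8 compression artifacts appear around shape edges and the flat background shows ringing — characteristic JPEG degradation. A purple square appears in the second image that is absent from the first.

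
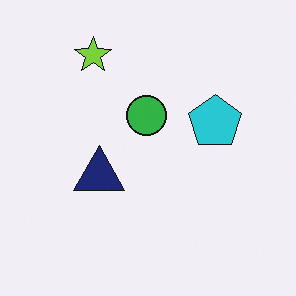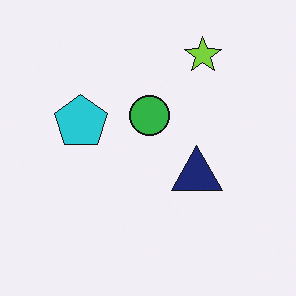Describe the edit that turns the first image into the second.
It was flipped horizontally (left ↔ right).

The cyan pentagon is in the right of the first image and the left of the second — shapes on opposite sides of the vertical midline have swapped in a mirror flip.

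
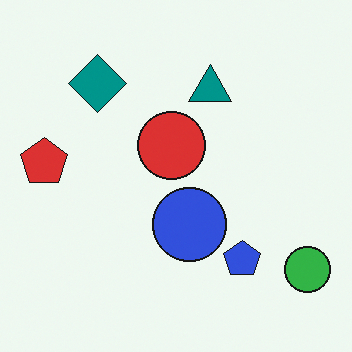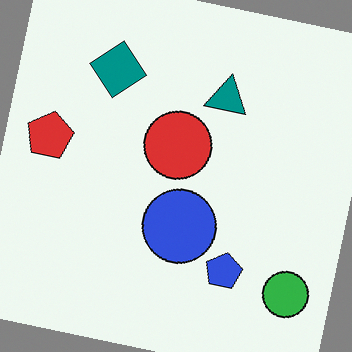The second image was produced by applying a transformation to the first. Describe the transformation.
The second image is the first rotated clockwise by a small amount.

Every shape is tilted by the same angle and the image corners show triangular fill wedges — a whole-image rotation by a non-right angle.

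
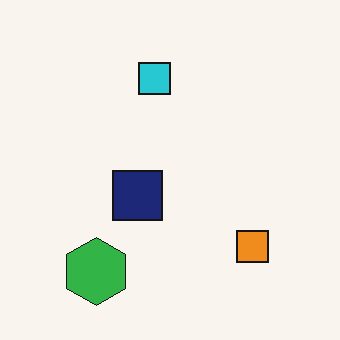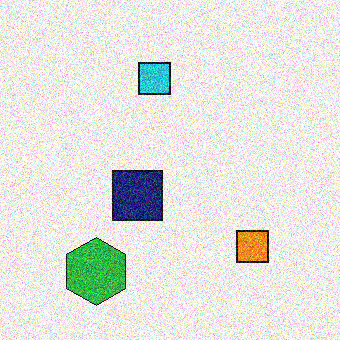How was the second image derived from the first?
Degraded with a thick layer of grain.

Random speckle covers the whole image, including the flat background.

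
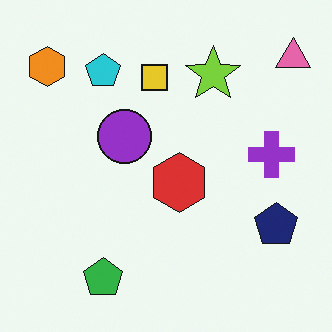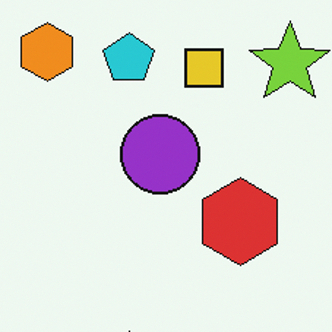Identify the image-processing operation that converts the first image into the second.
This is the original image cropped slightly and scaled back up.

The visible shapes are larger and the field of view is narrower; shapes near the original edges may be partly or wholly outside the frame — a crop-and-rescale.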